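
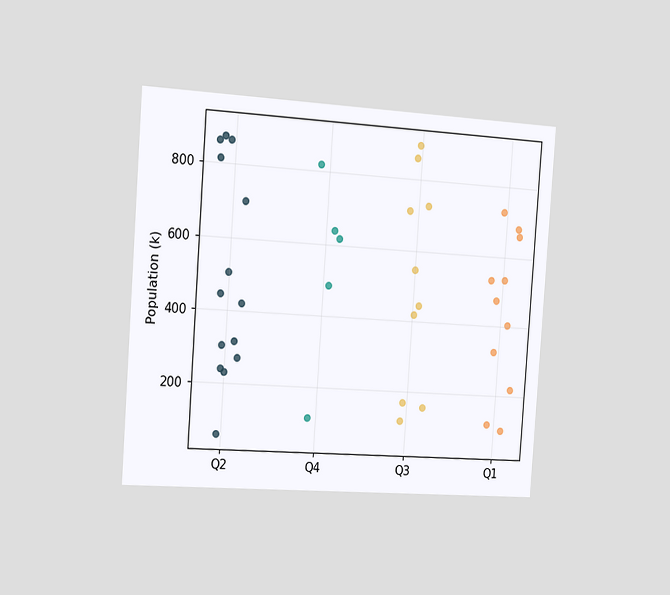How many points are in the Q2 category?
The chart is tilted about 4° clockwise and viewed slightly from the left. Counting the markers in the Q2 column gives 14.

14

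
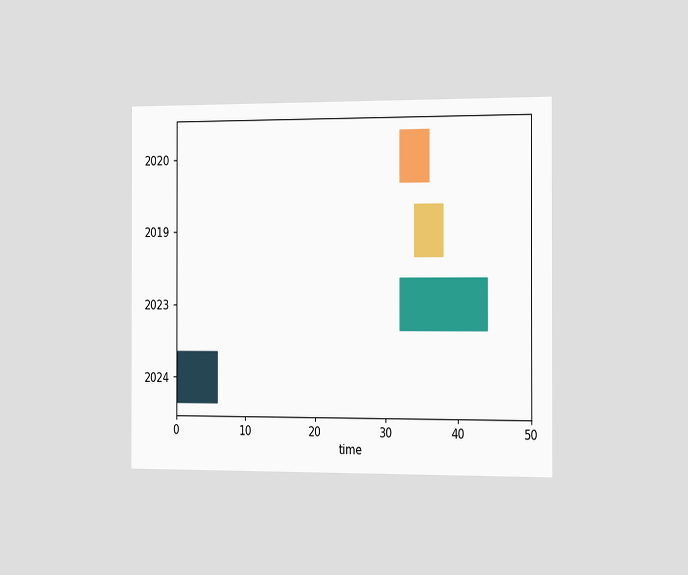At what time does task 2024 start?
The chart is viewed slightly from the right. The 2024 bar begins at t=0.

0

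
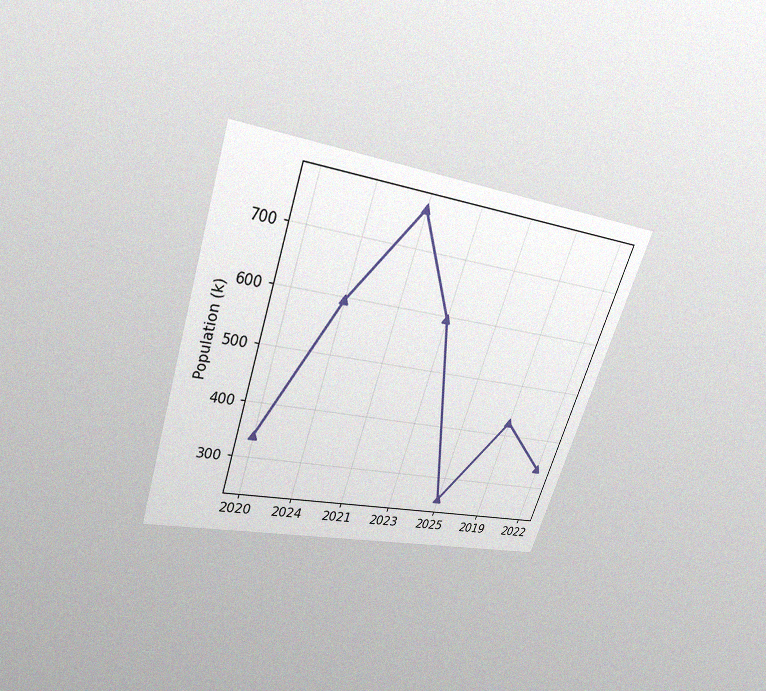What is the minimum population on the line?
255k

The chart is tilted about 19° clockwise and viewed slightly from above, with some photo noise. The lowest point is at 2025, and reading across to the y-axis gives 255k.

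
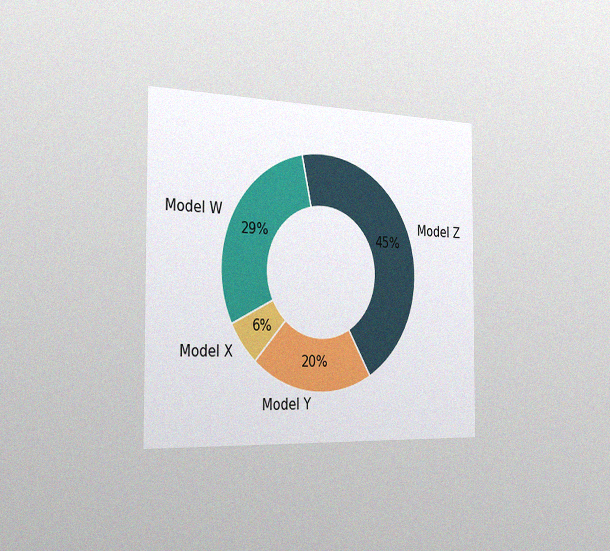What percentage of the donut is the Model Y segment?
The chart is viewed slightly from the left, with some photo noise. The Model Y segment takes up 20% of the ring.

20%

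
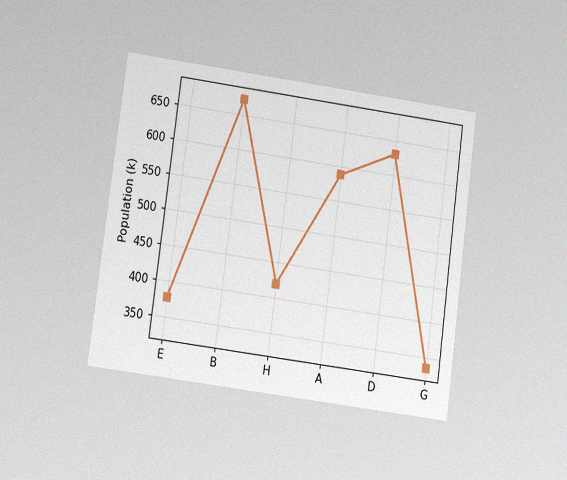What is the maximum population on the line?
The chart is tilted about 8° clockwise and viewed at a slight angle, with some photo noise. The highest point is at B, and reading across to the y-axis gives 672k.

672k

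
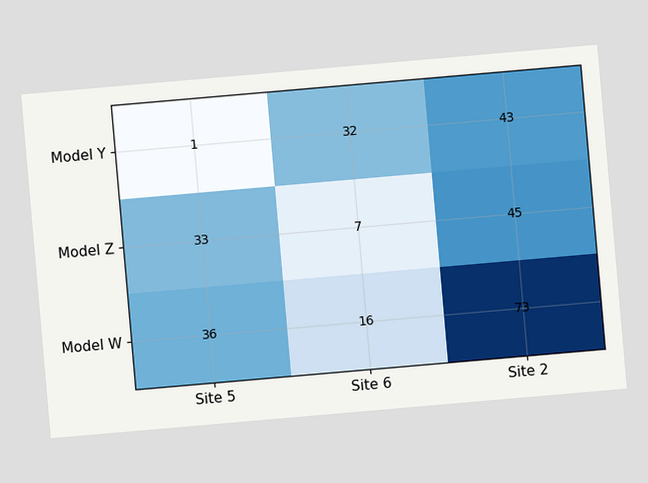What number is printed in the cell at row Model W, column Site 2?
The chart is tilted about 5° counter-clockwise. The (Model W, Site 2) cell reads 73.

73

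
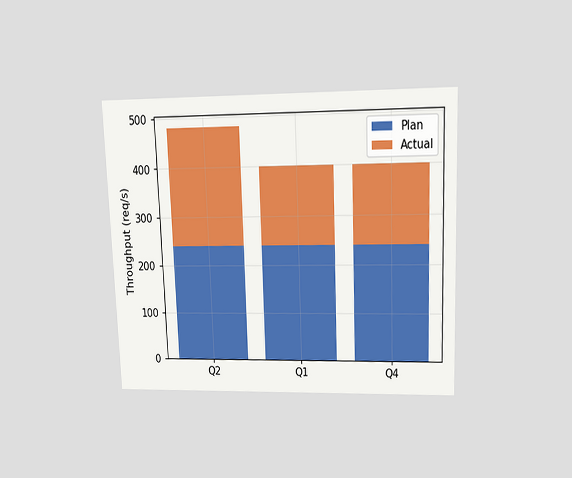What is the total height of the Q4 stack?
The chart is tilted about 2° counter-clockwise and viewed slightly from above. The Q4 stack's top reaches 400req/s on the y-axis.

400req/s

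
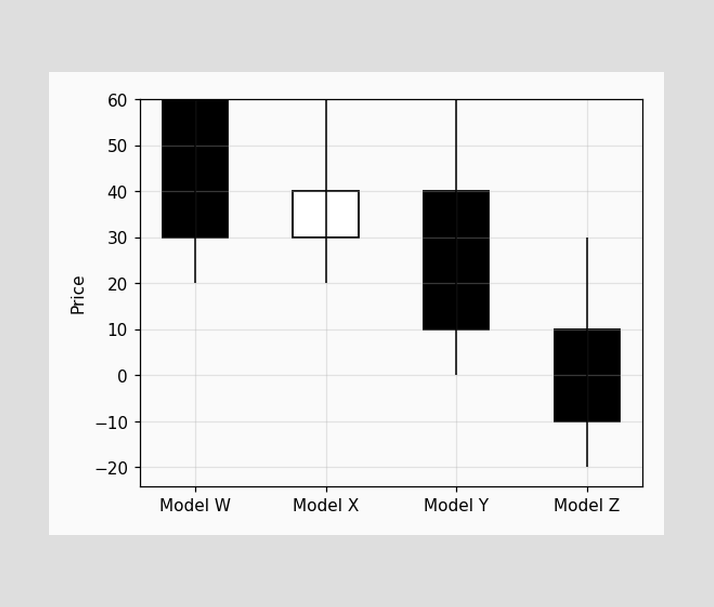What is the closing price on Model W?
The Model W candle closes at 30.

30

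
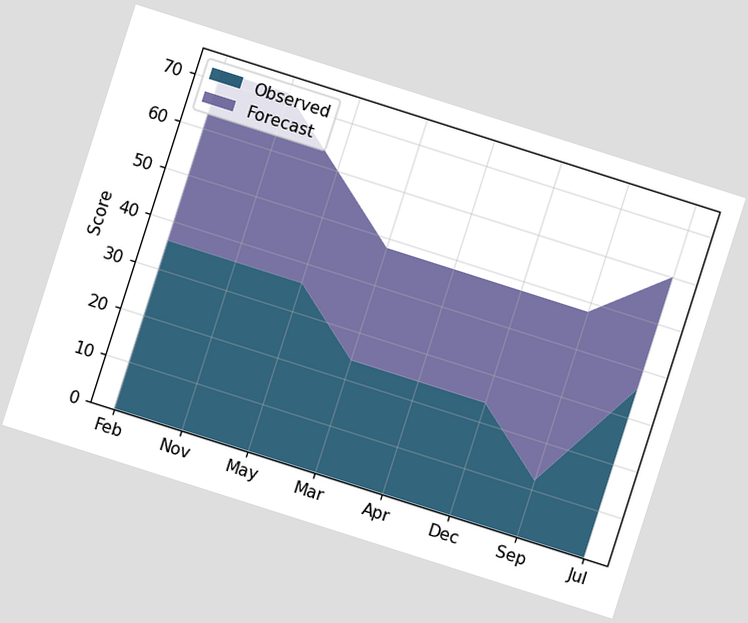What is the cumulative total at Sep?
The chart is tilted about 18° clockwise. The stacked total at Sep reaches 48.

48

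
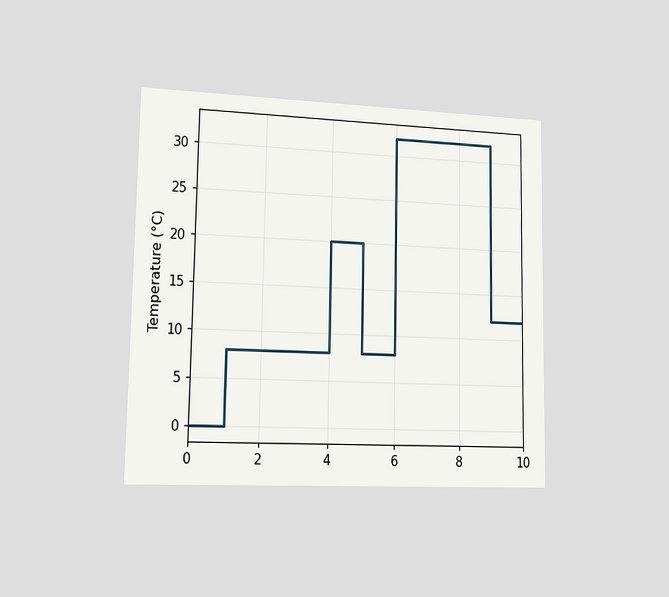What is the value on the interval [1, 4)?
8°C

The chart is viewed slightly from the left. On [1, 4) the step sits at 8°C.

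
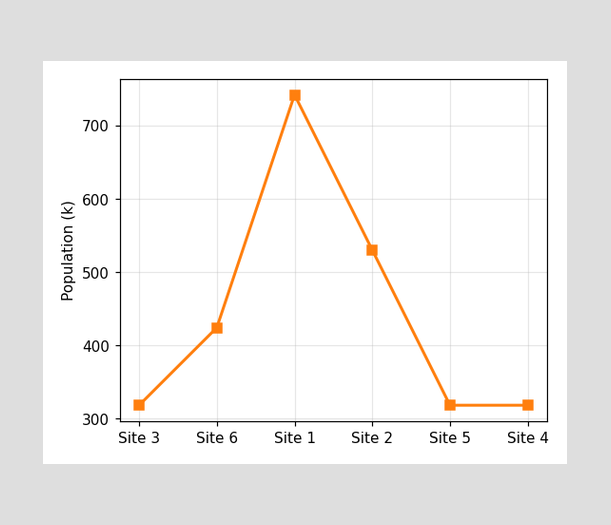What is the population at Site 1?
742k

At Site 1, the line is at 742k.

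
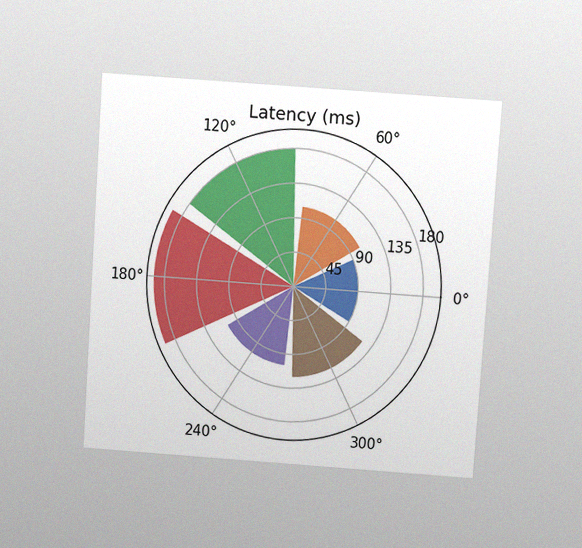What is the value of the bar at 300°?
120ms

The chart is tilted about 4° clockwise and viewed slightly from above, with some photo noise. The bar at 300° reaches 120ms on the radial axis.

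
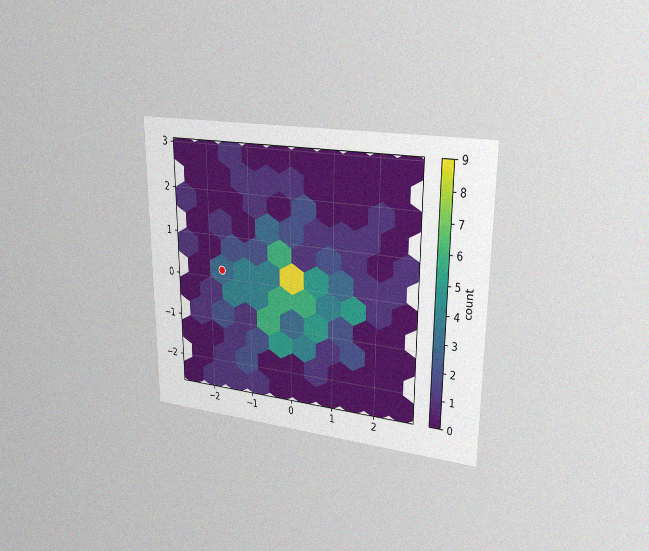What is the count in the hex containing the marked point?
3

The chart is viewed slightly from the right, with some photo noise. The marked hex reads 3 on the colorbar.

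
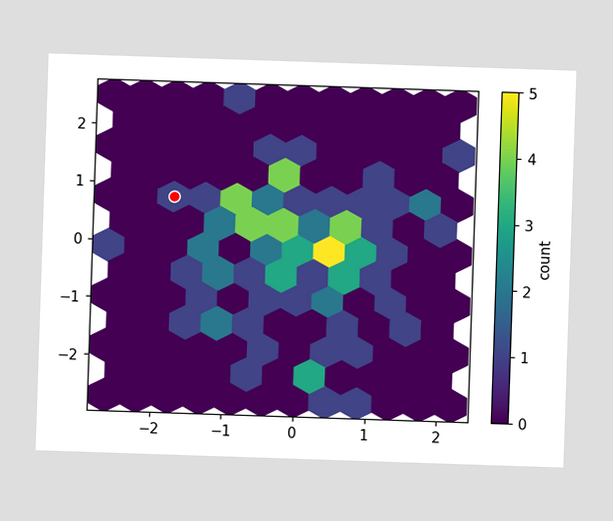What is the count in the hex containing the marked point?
The marked hex reads 1 on the colorbar.

1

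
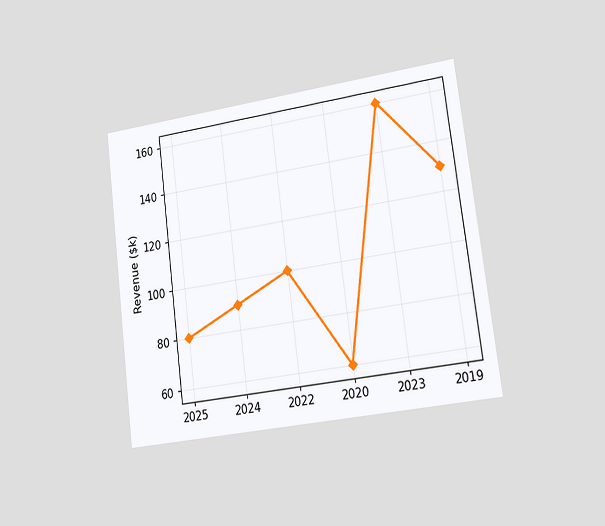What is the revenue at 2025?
$80k

The chart is tilted about 7° counter-clockwise and viewed slightly from the right. At 2025, the line is at $80k.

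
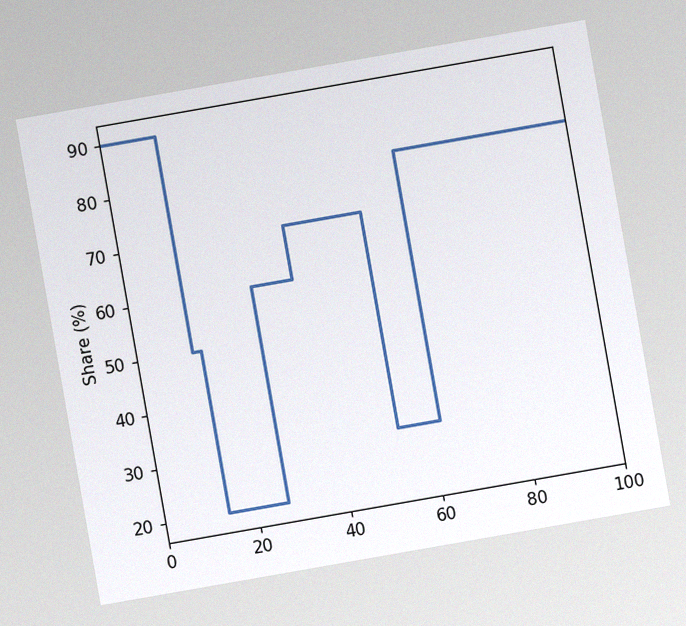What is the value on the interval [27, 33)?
The chart is tilted about 10° counter-clockwise, with some photo noise. On [27, 33) the step sits at 60%.

60%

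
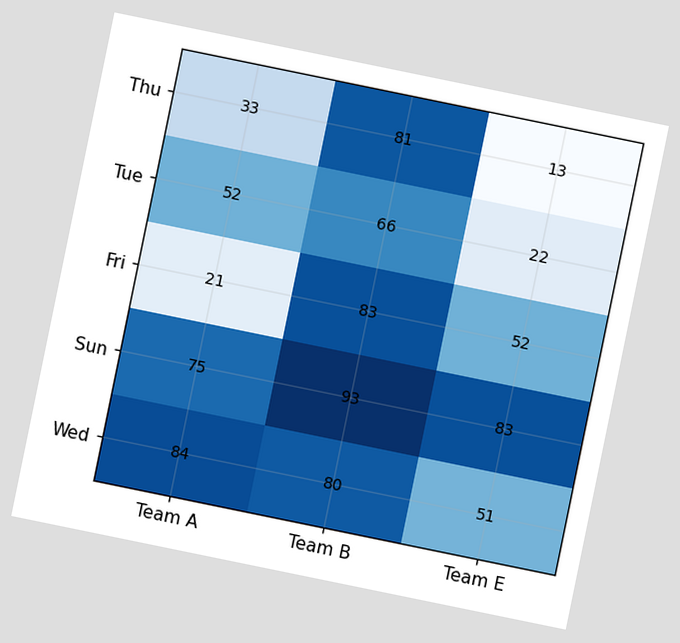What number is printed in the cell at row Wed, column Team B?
80

The chart is tilted about 12° clockwise. The (Wed, Team B) cell reads 80.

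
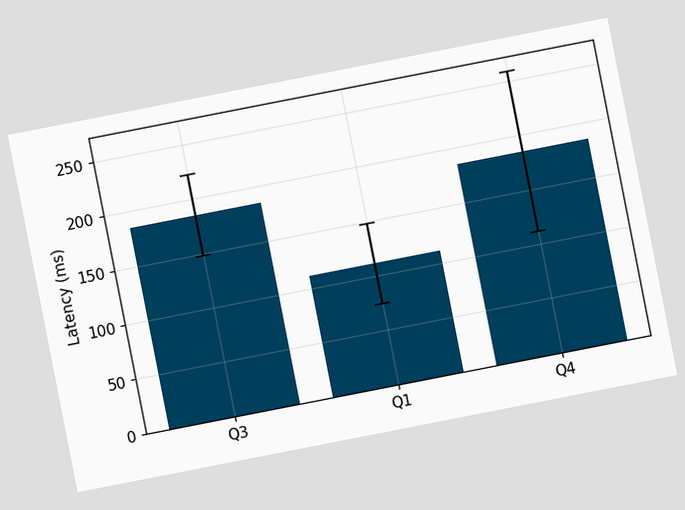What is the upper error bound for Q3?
The chart is tilted about 11° counter-clockwise. The Q3 bar's upper whisker reaches 222ms.

222ms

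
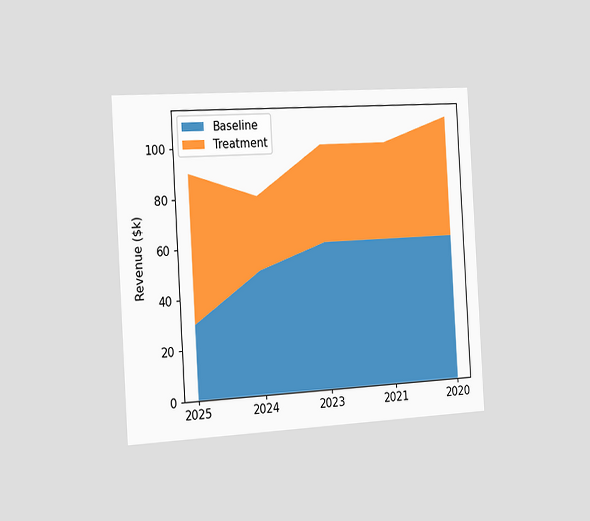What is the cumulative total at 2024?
The chart is tilted about 3° counter-clockwise and viewed slightly from the left. The stacked total at 2024 reaches $80k.

$80k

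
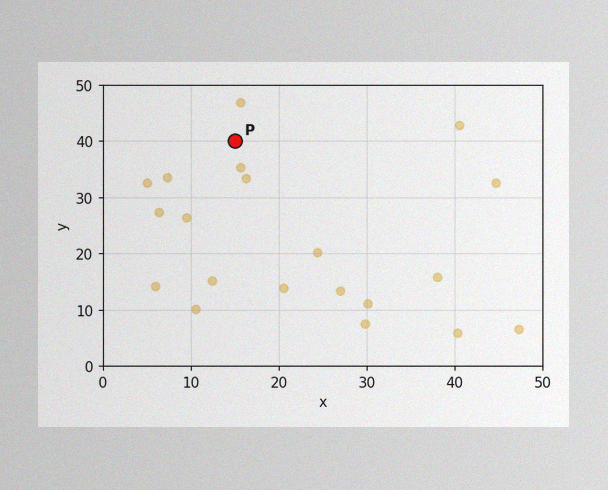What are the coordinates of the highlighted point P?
The image has some photo noise and uneven lighting. Following the gridlines from P to each axis, P sits at (15, 40).

(15, 40)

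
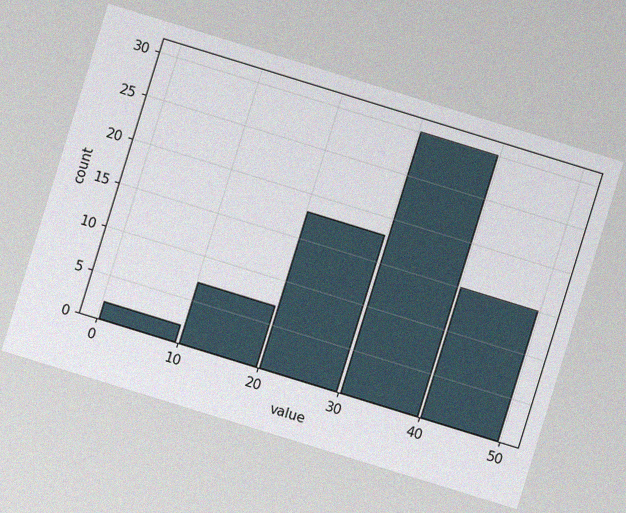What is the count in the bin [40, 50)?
The chart is tilted about 17° clockwise, with some photo noise. The [40, 50) bin has height 15.

15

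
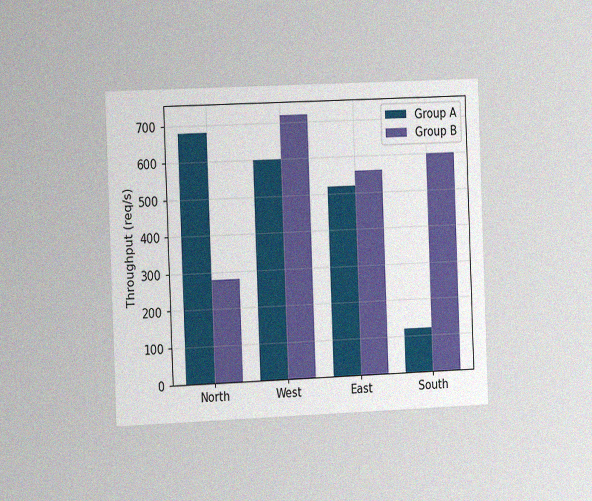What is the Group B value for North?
The chart is tilted about 2° counter-clockwise and viewed slightly from the left, with some photo noise. The Group B bar at North reaches 280req/s on the y-axis.

280req/s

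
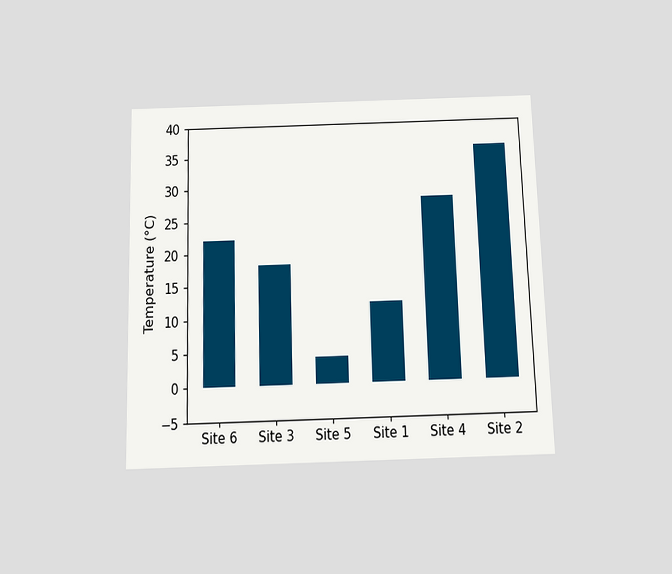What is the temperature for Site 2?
36°C

The chart is viewed slightly from below. Reading along the chart's y-axis, the Site 2 bar reaches 36°C.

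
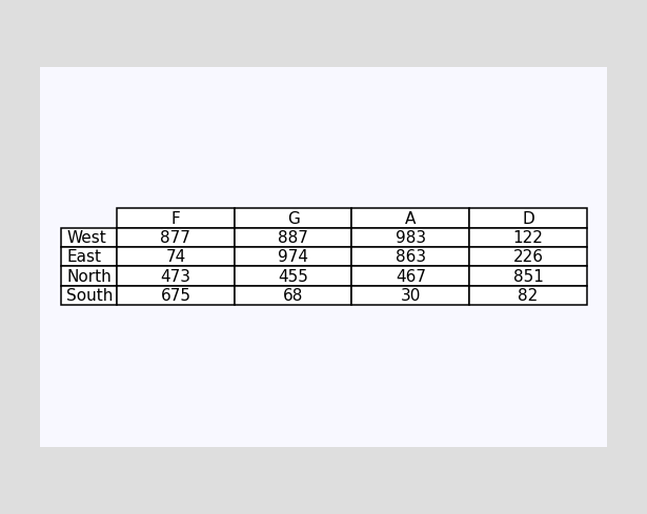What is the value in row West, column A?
The (West, A) cell reads 983.

983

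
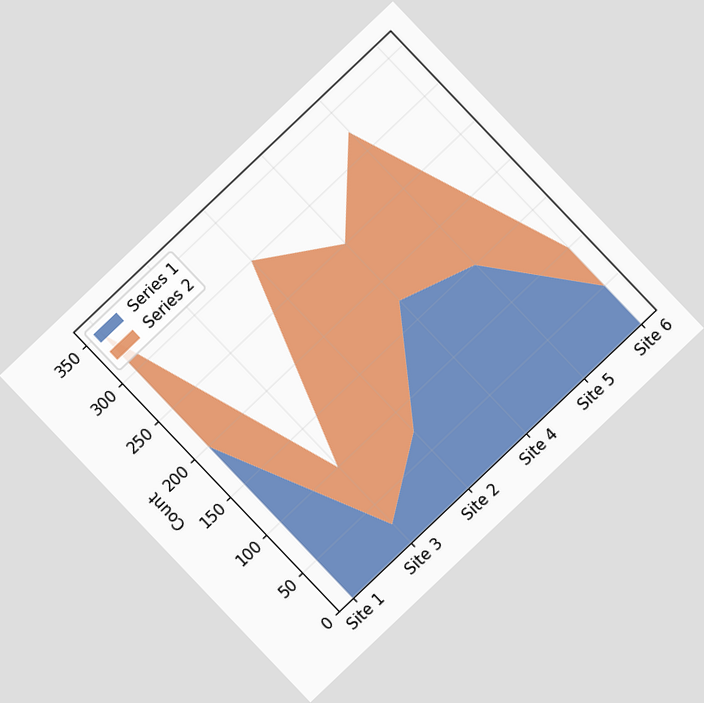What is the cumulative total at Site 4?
250

The chart is tilted about 44° counter-clockwise. The stacked total at Site 4 reaches 250.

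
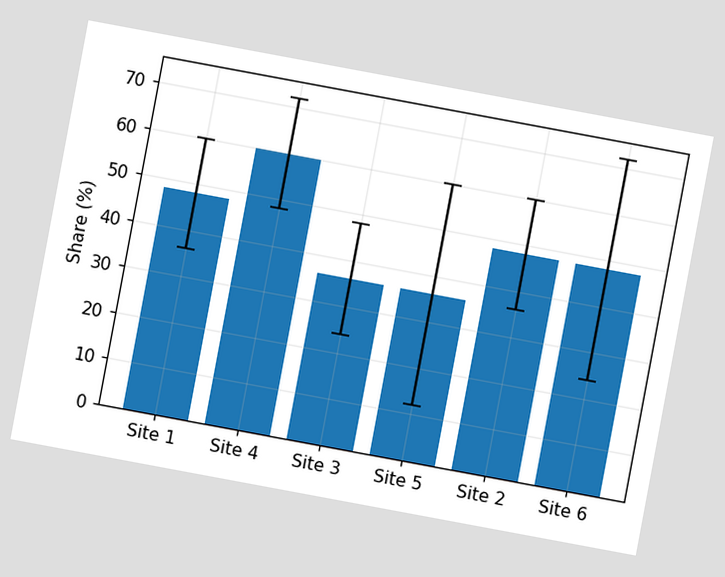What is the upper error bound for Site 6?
The chart is tilted about 11° clockwise. The Site 6 bar's upper whisker reaches 72%.

72%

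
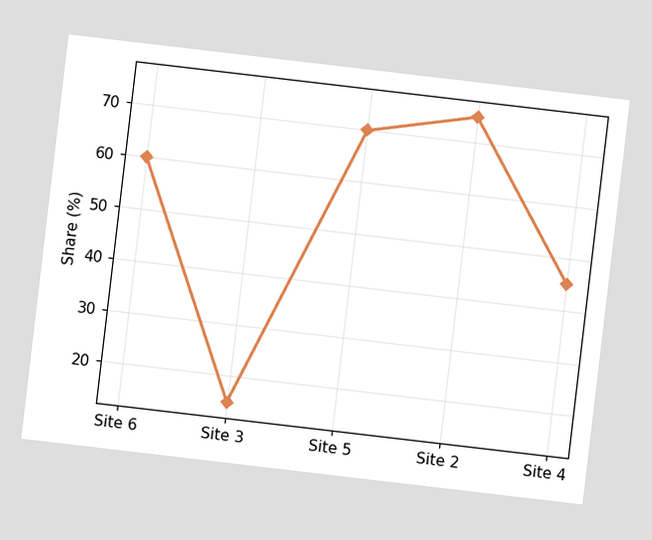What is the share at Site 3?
15%

The chart is tilted about 7° clockwise. At Site 3, the line is at 15%.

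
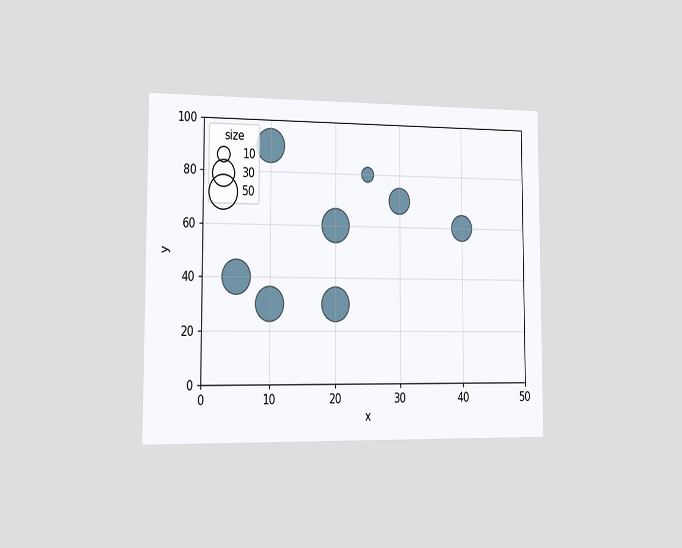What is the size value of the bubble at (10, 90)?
50

The chart is viewed slightly from the left. Matching the bubble at (10, 90) against the size legend gives 50.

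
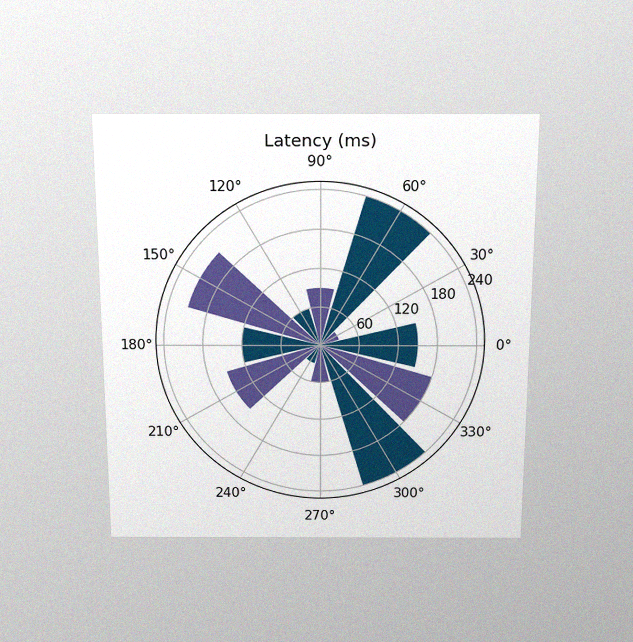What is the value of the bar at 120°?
60ms

The chart is viewed slightly from above, with some photo noise. The bar at 120° reaches 60ms on the radial axis.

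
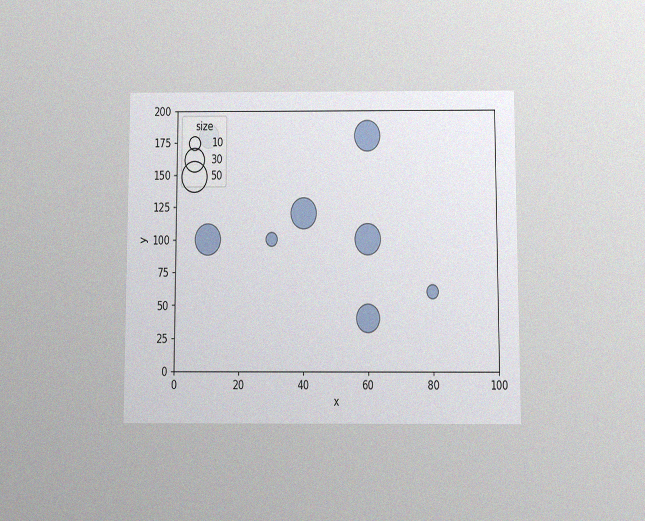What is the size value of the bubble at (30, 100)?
10

The chart is viewed slightly from below, with some photo noise. Matching the bubble at (30, 100) against the size legend gives 10.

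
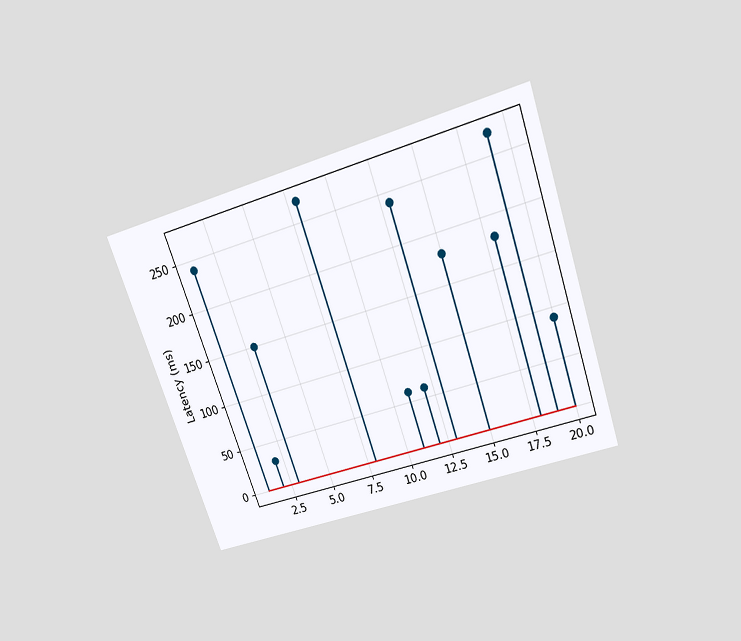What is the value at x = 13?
The chart is tilted about 19° counter-clockwise and viewed slightly from above. The stem at x=13 reaches 240ms.

240ms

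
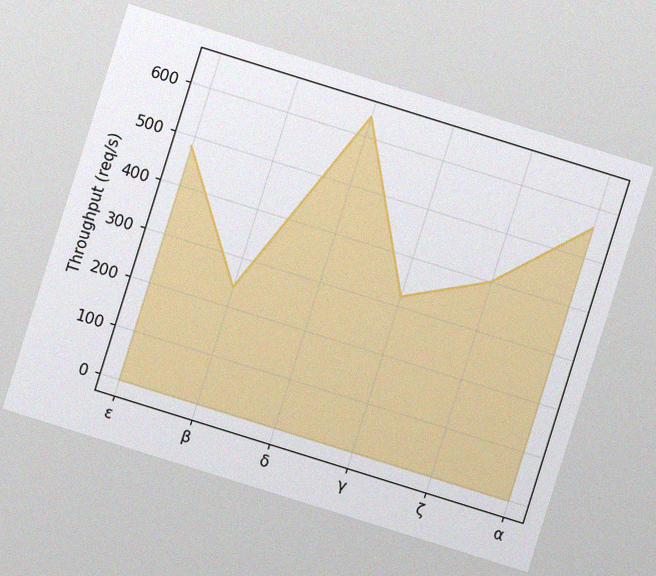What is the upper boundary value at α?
The chart is tilted about 17° clockwise, with some photo noise. At α the upper boundary is at 560req/s.

560req/s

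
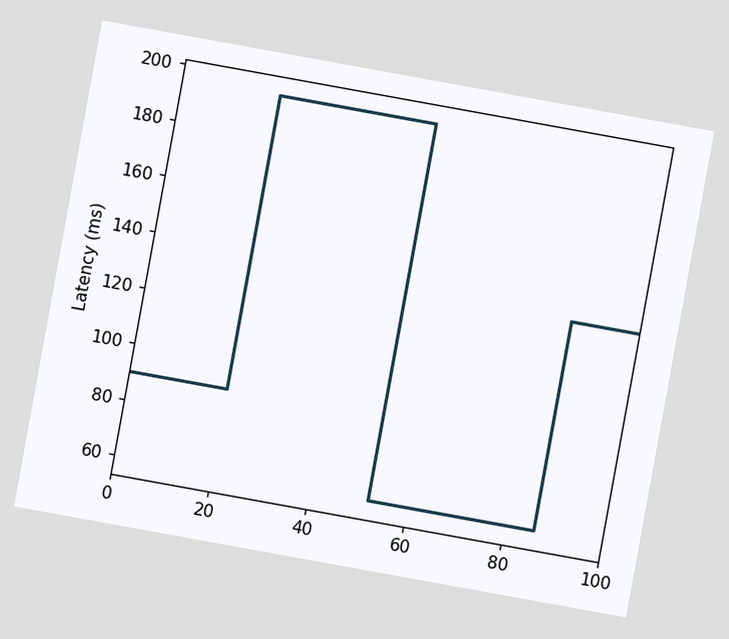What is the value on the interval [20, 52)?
The chart is tilted about 10° clockwise. On [20, 52) the step sits at 195ms.

195ms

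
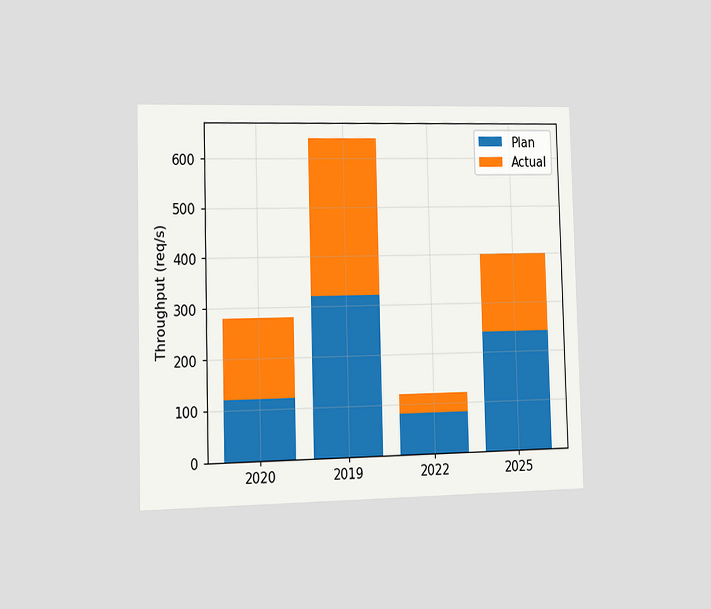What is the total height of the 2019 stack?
The chart is viewed slightly from the left. The 2019 stack's top reaches 640req/s on the y-axis.

640req/s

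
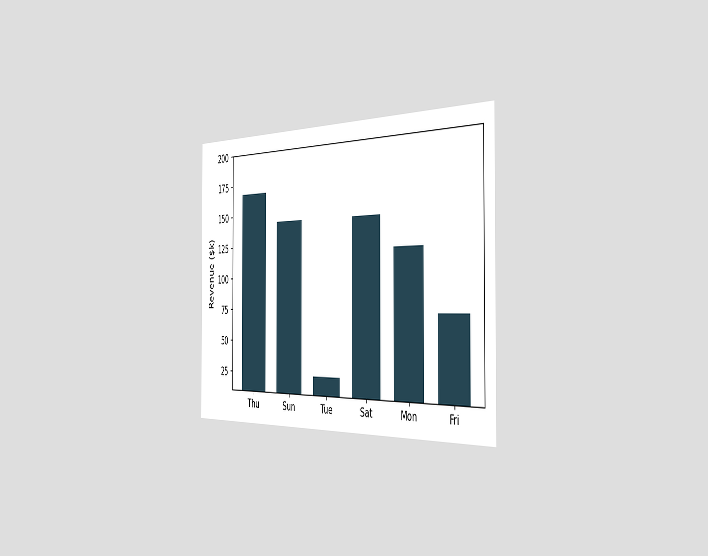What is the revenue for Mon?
$120k

The chart is viewed slightly from the right. Reading along the chart's y-axis, the Mon bar reaches $120k.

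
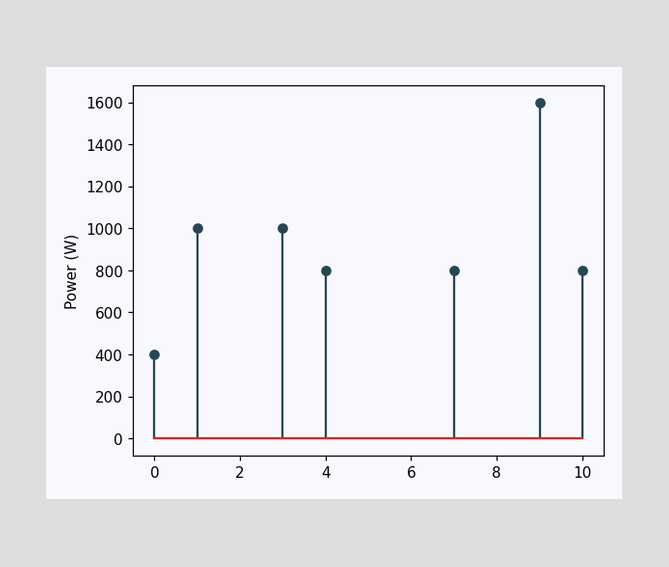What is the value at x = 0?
The stem at x=0 reaches 400W.

400W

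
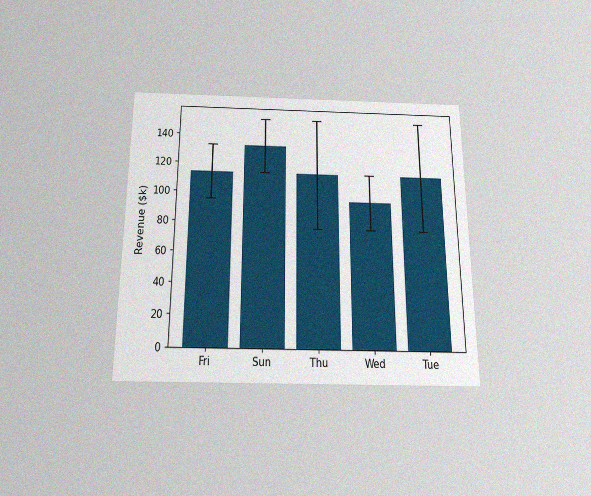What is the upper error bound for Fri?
The chart is viewed slightly from below, with some photo noise. The Fri bar's upper whisker reaches $133k.

$133k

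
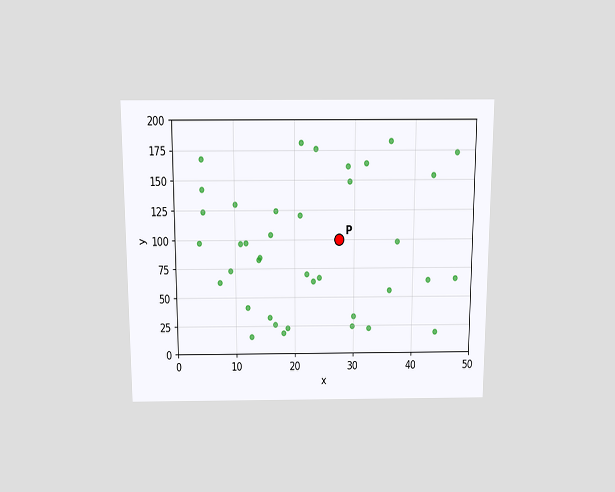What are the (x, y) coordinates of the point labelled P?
(27.5, 100)

The chart is viewed slightly from above. Following the gridlines from P to each axis, P sits at (27.5, 100).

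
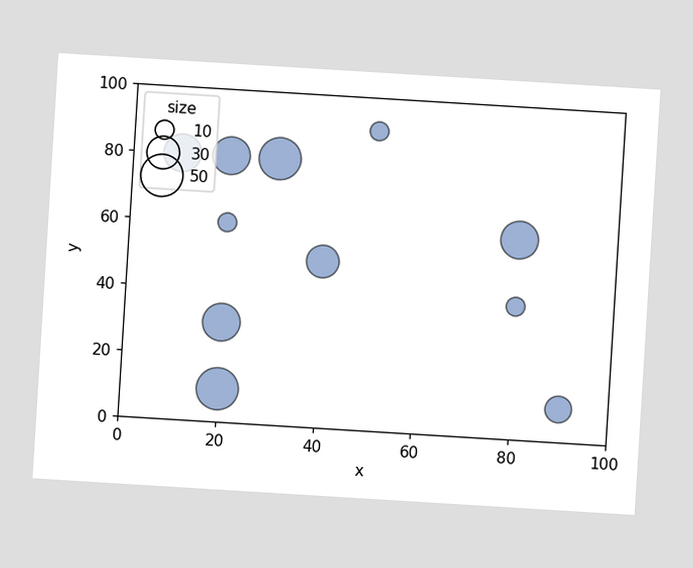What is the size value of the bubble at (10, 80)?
40

The chart is tilted about 3° clockwise. Matching the bubble at (10, 80) against the size legend gives 40.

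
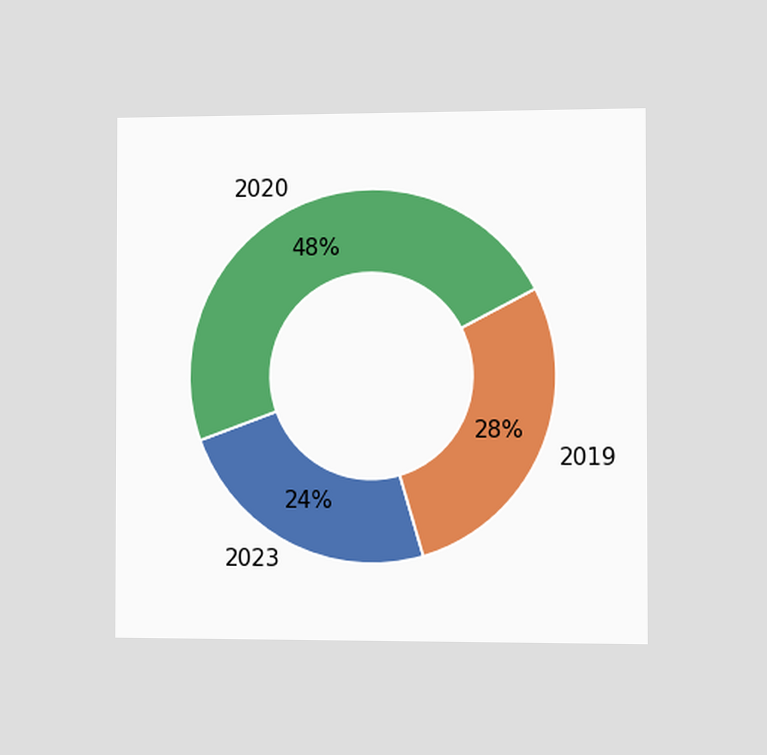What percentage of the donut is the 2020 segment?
The chart is viewed slightly from the right. The 2020 segment takes up 48% of the ring.

48%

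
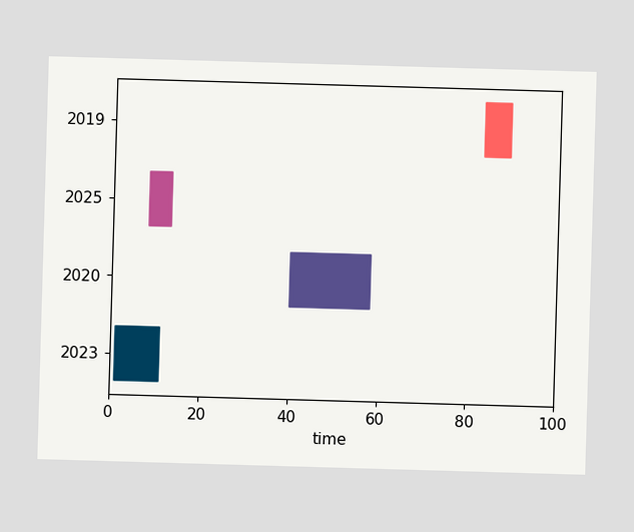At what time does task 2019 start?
83

The 2019 bar begins at t=83.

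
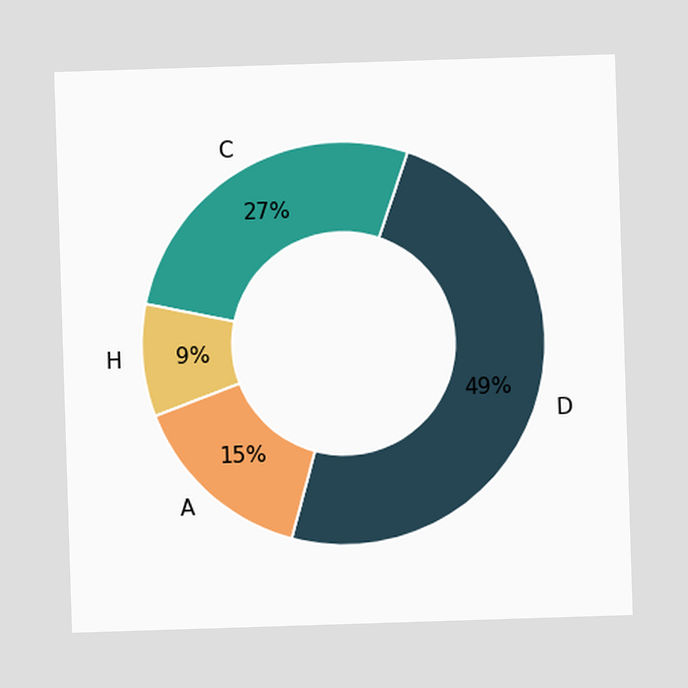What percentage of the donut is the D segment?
49%

The D segment takes up 49% of the ring.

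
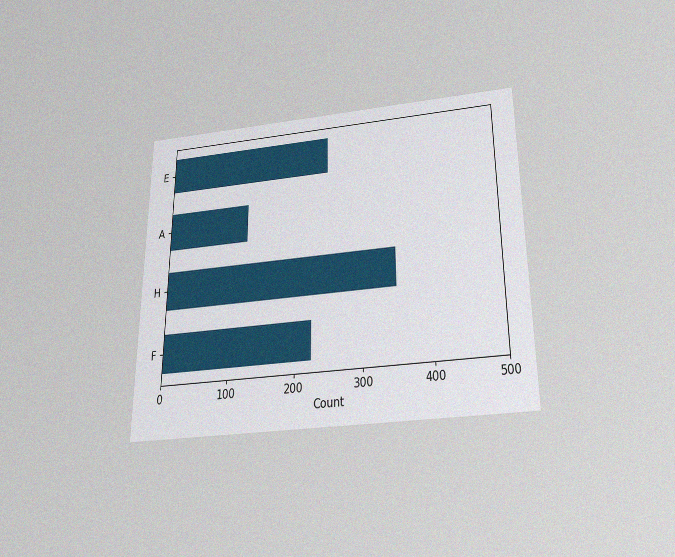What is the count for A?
The chart is viewed slightly from below, with some photo noise. Reading along the chart's x-axis, the A bar reaches 125.

125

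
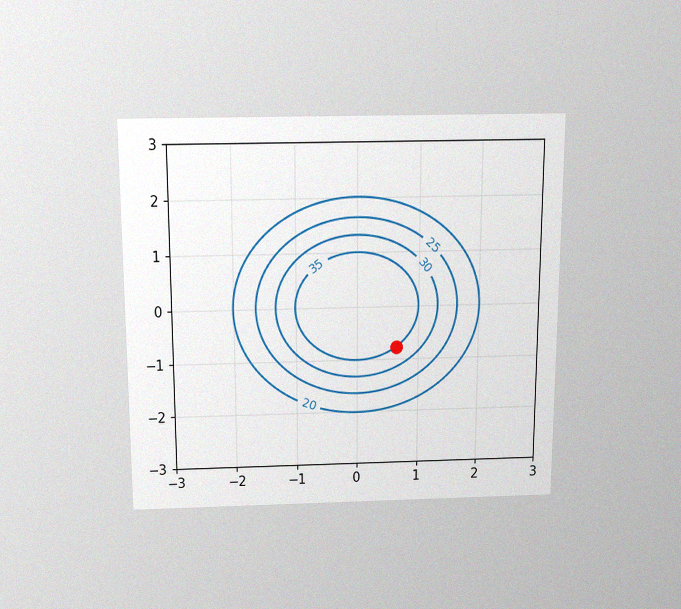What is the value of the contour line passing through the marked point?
35

The chart is viewed slightly from above, with some photo noise. The marked point sits on the contour labelled 35.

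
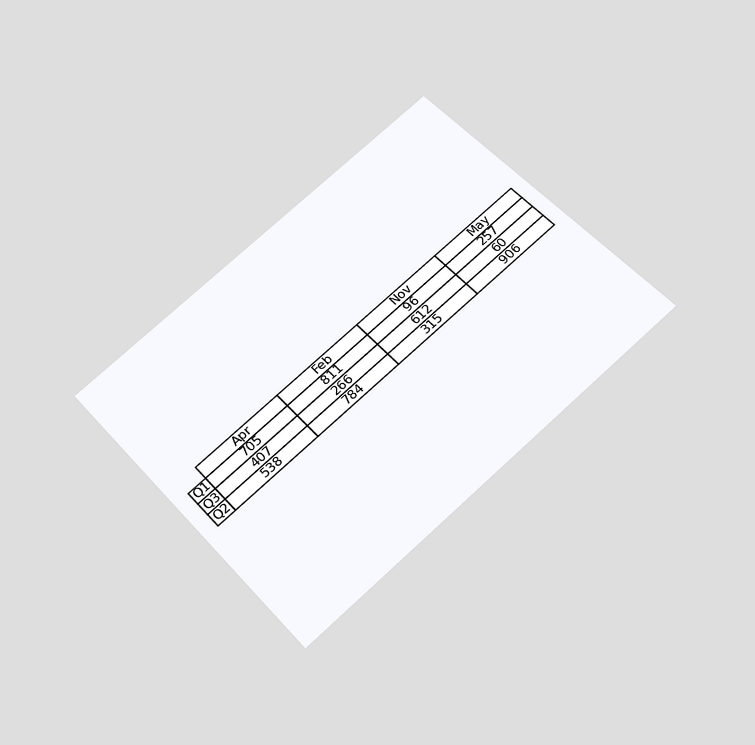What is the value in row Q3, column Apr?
407

The chart is tilted about 41° counter-clockwise and viewed slightly from below. The (Q3, Apr) cell reads 407.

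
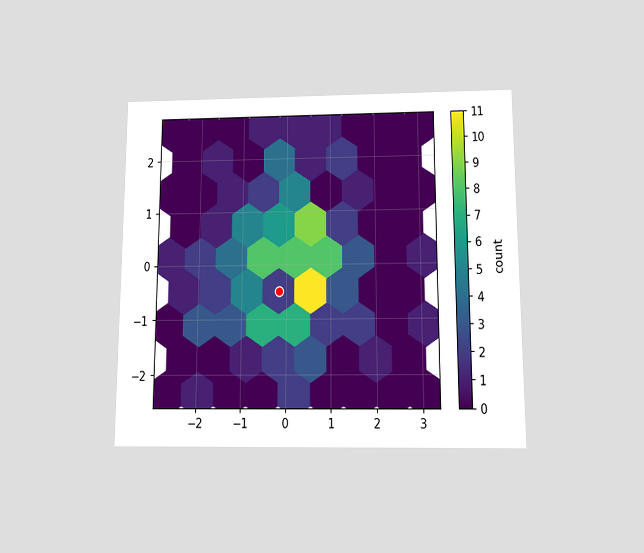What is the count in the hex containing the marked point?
2

The chart is viewed slightly from below. The marked hex reads 2 on the colorbar.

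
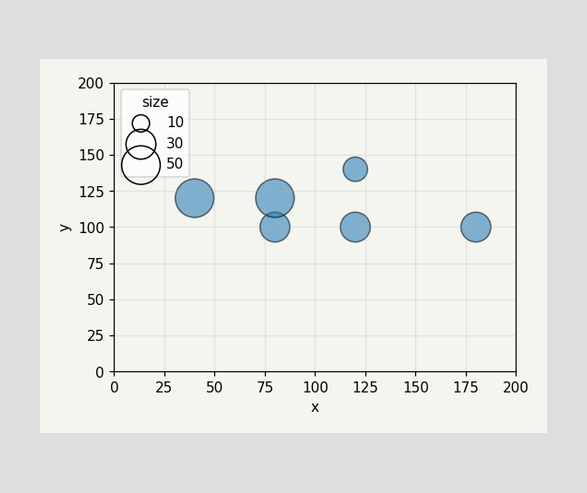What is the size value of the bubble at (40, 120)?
50

Matching the bubble at (40, 120) against the size legend gives 50.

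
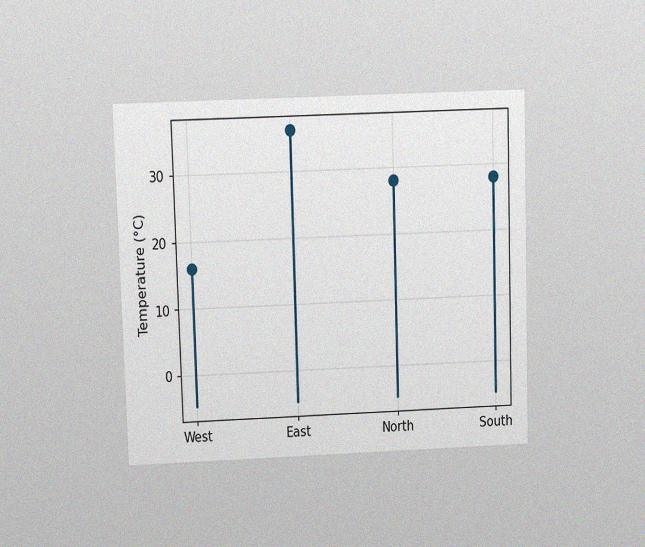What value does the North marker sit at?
28°C

The chart is viewed slightly from above, with some photo noise. The North marker sits at 28°C.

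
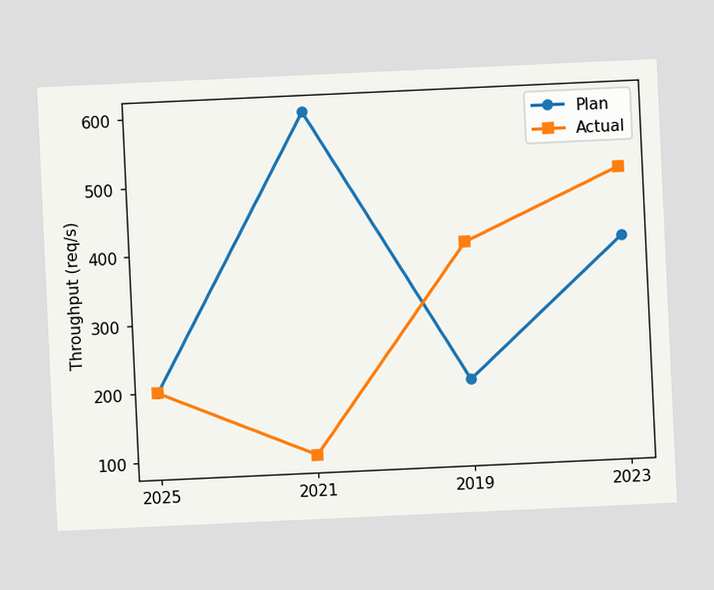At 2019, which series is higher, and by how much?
The chart is tilted about 3° counter-clockwise. At 2019, Actual sits above the other line by 200req/s.

Actual, by 200req/s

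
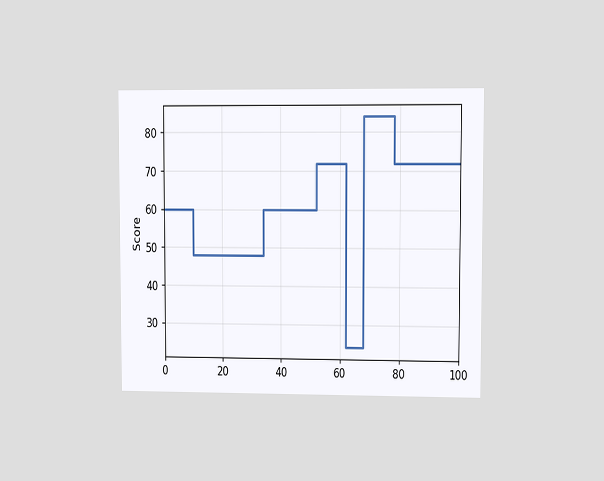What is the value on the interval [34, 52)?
The chart is viewed at a slight angle. On [34, 52) the step sits at 60.

60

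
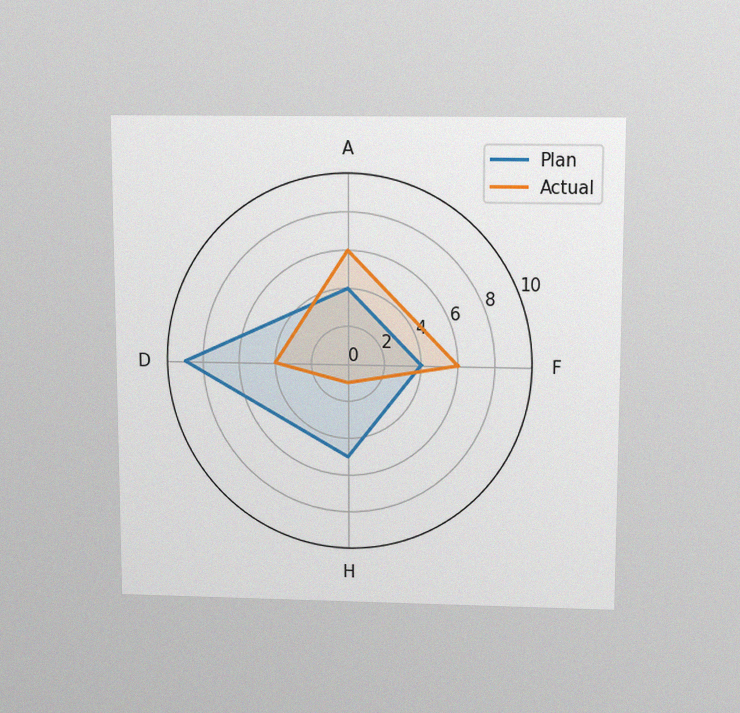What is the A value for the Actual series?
The chart is viewed slightly from above, with some photo noise. On the A axis, Actual reaches 6.

6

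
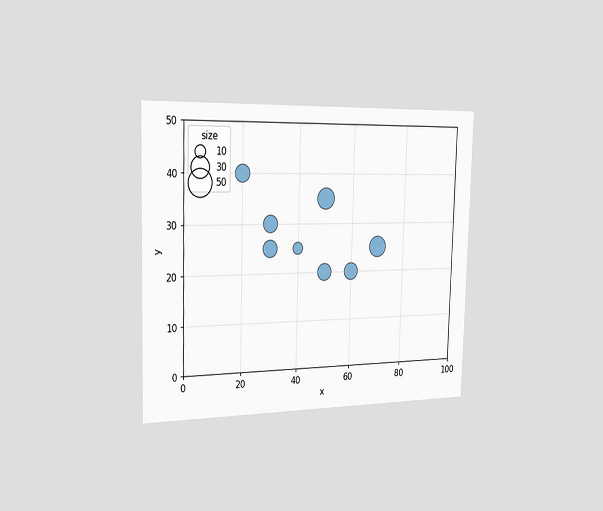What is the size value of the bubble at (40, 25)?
10

The chart is viewed slightly from the left. Matching the bubble at (40, 25) against the size legend gives 10.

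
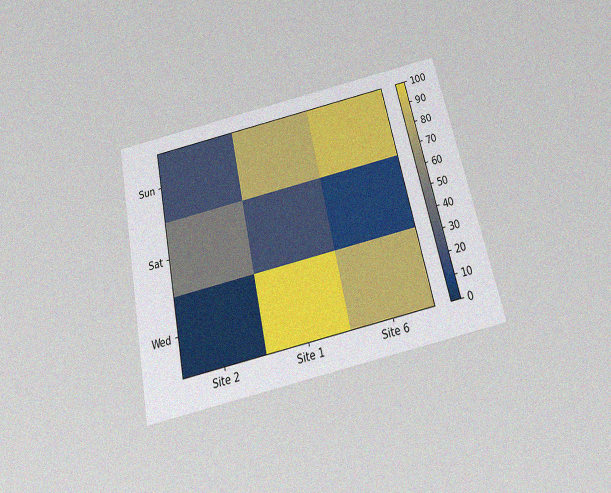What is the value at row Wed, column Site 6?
80

The chart is tilted about 12° counter-clockwise and viewed slightly from below, with some photo noise. Matching cell (Wed, Site 6) against the colorbar gives 80.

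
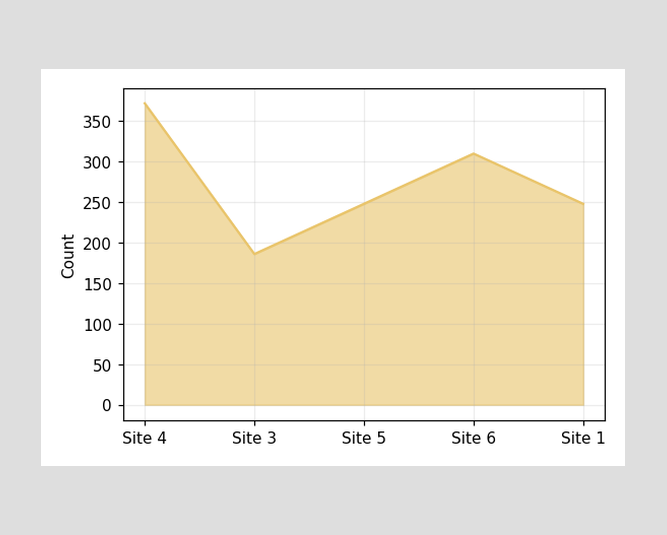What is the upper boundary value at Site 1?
248

At Site 1 the upper boundary is at 248.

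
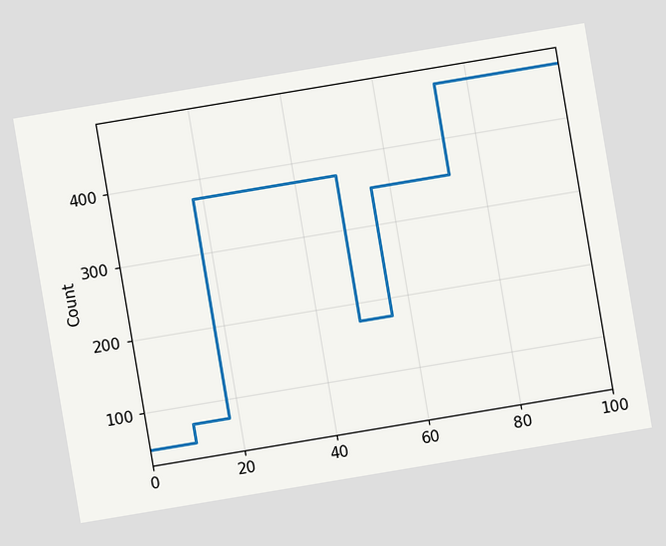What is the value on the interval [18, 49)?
375

The chart is tilted about 9° counter-clockwise. On [18, 49) the step sits at 375.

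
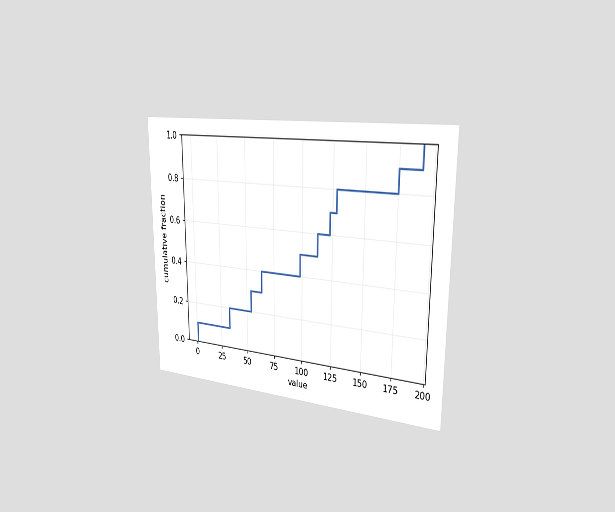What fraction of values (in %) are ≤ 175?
The chart is viewed slightly from the right. At x=175 the ECDF step is at 90%.

90%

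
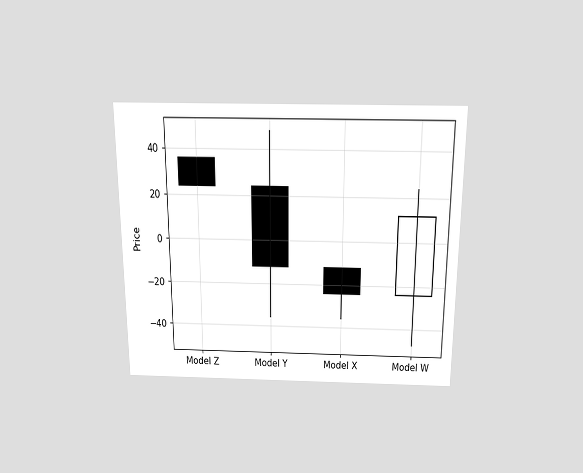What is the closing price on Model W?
12

The chart is viewed slightly from above. The Model W candle closes at 12.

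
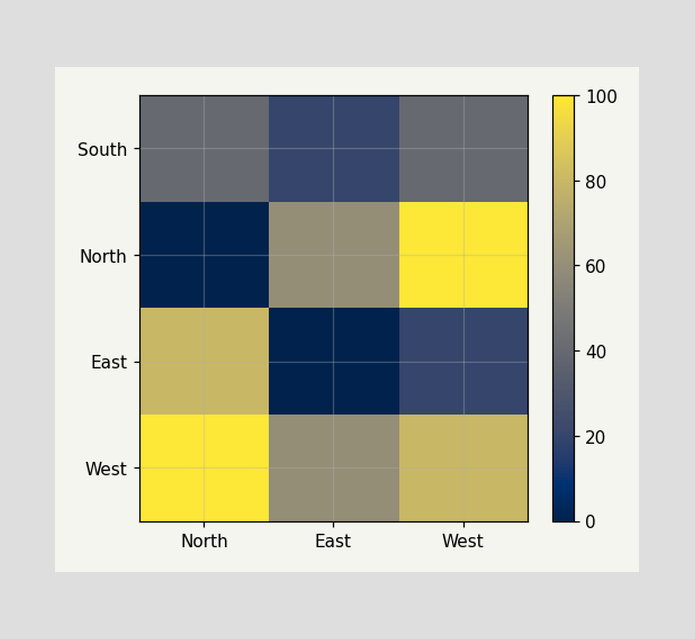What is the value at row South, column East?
Matching cell (South, East) against the colorbar gives 20.

20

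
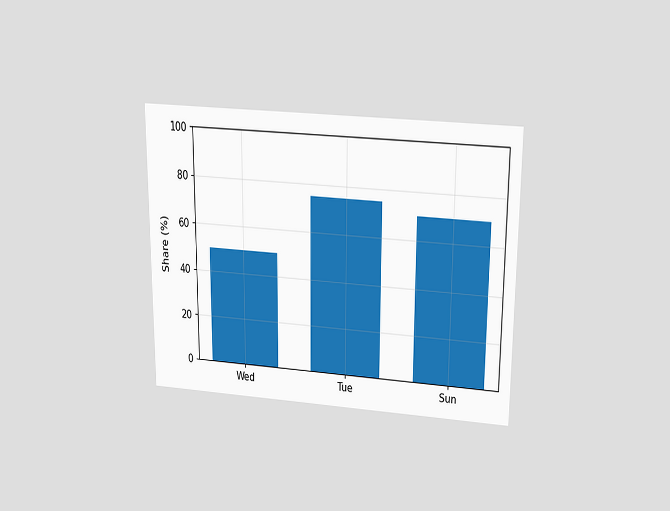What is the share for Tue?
75%

The chart is viewed slightly from above. Reading along the chart's y-axis, the Tue bar reaches 75%.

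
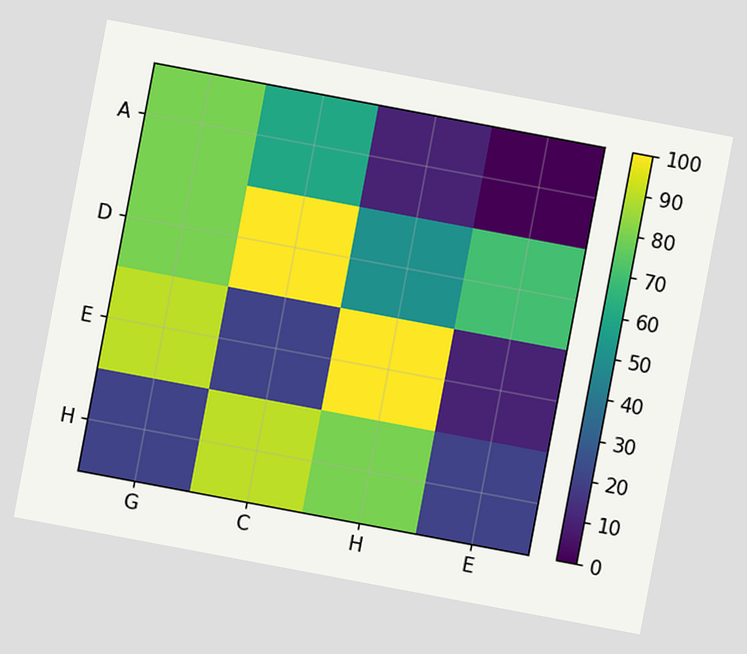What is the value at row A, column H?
10

The chart is tilted about 11° clockwise. Matching cell (A, H) against the colorbar gives 10.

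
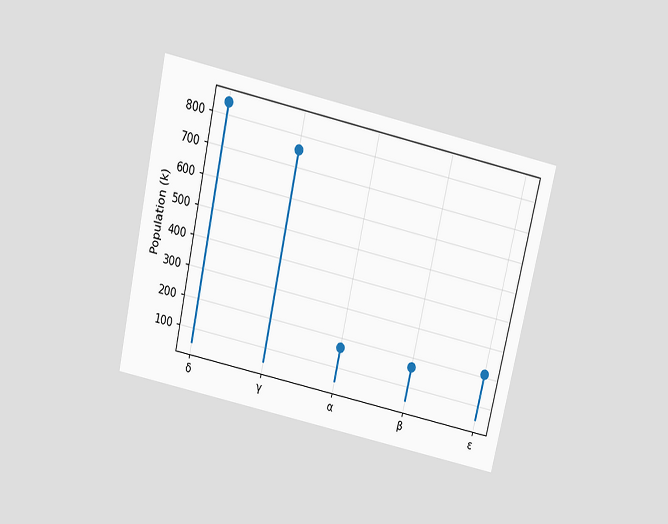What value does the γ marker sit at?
756k

The chart is tilted about 13° clockwise and viewed slightly from above. The γ marker sits at 756k.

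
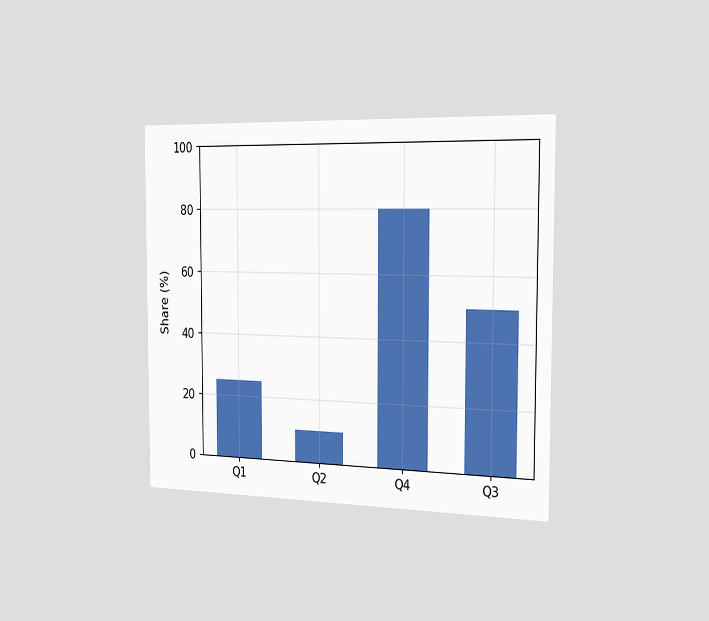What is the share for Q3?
50%

The chart is viewed slightly from the right. Reading along the chart's y-axis, the Q3 bar reaches 50%.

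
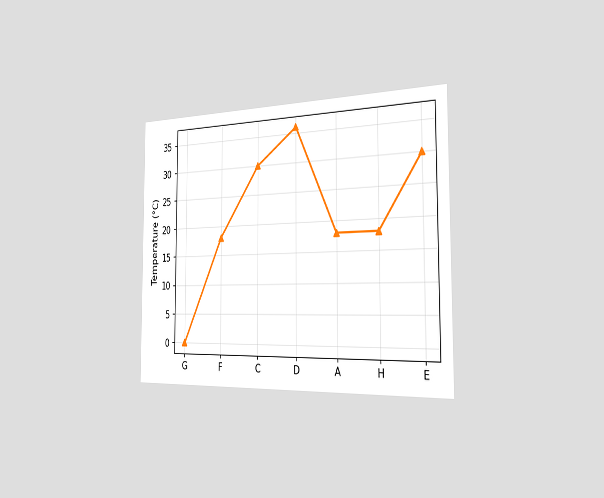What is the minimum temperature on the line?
The chart is viewed slightly from the right. The lowest point is at G, and reading across to the y-axis gives 0°C.

0°C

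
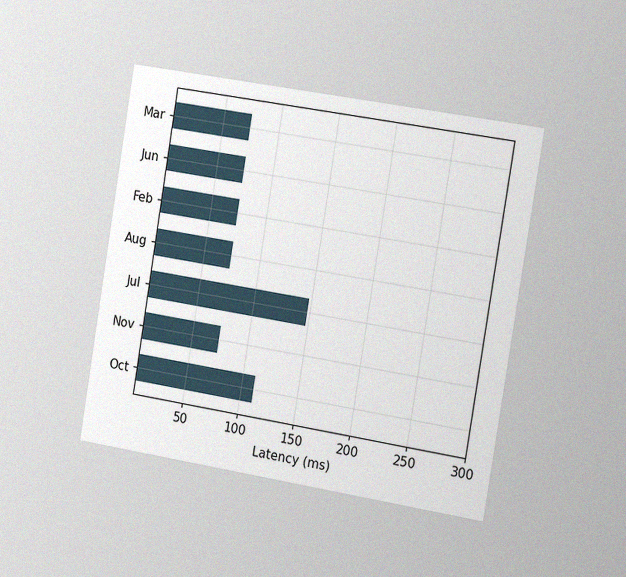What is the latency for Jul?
148ms

The chart is tilted about 9° clockwise and viewed slightly from the right, with some photo noise. Reading along the chart's x-axis, the Jul bar reaches 148ms.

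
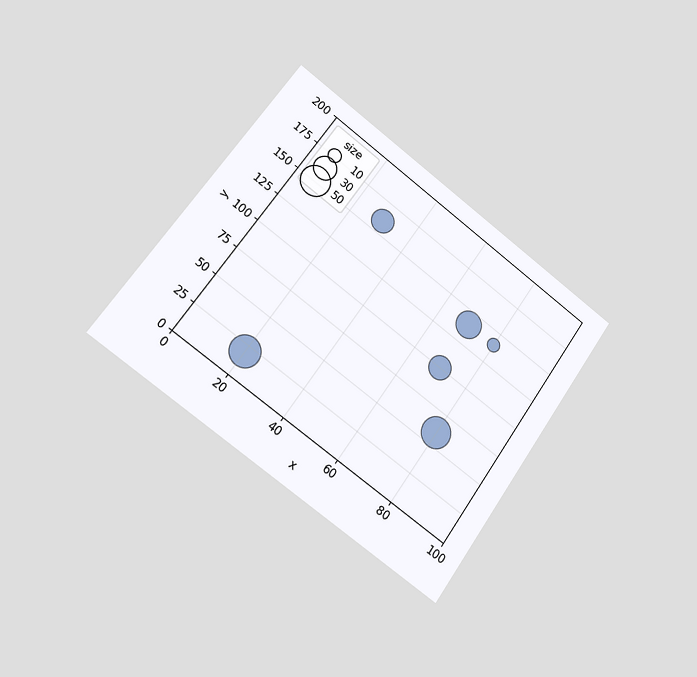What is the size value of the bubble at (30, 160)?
30

The chart is tilted about 36° clockwise and viewed slightly from the left. Matching the bubble at (30, 160) against the size legend gives 30.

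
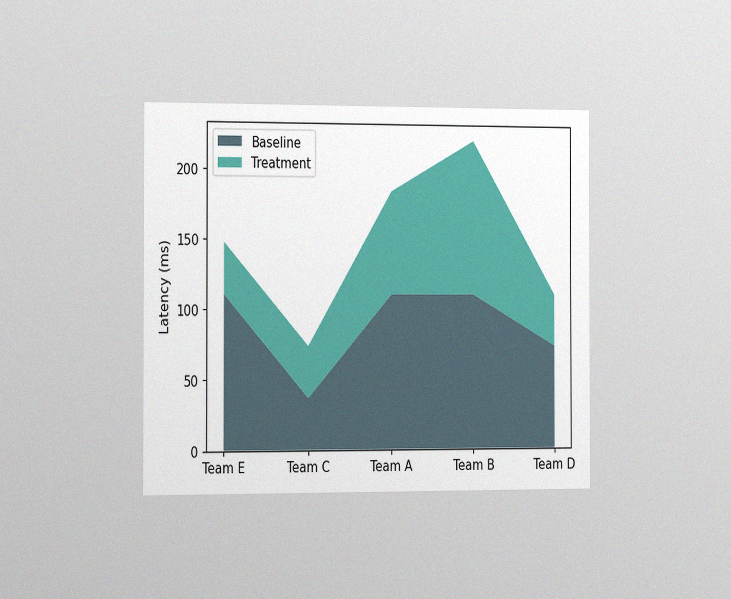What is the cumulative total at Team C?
The chart is viewed slightly from the left, with some photo noise. The stacked total at Team C reaches 74ms.

74ms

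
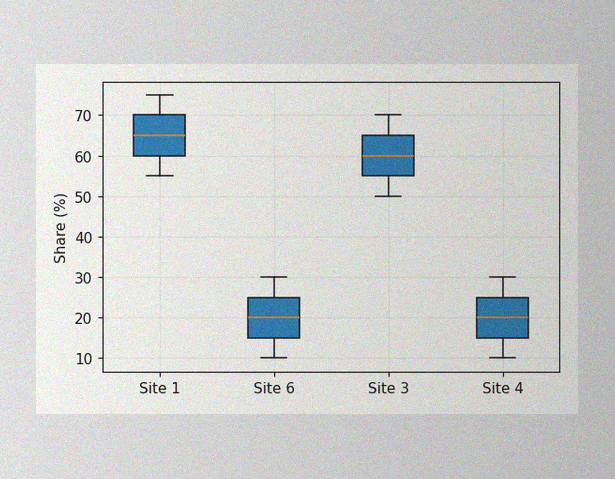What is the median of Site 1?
65%

The image has some photo noise and uneven lighting. The median line in the Site 1 box sits at 65%.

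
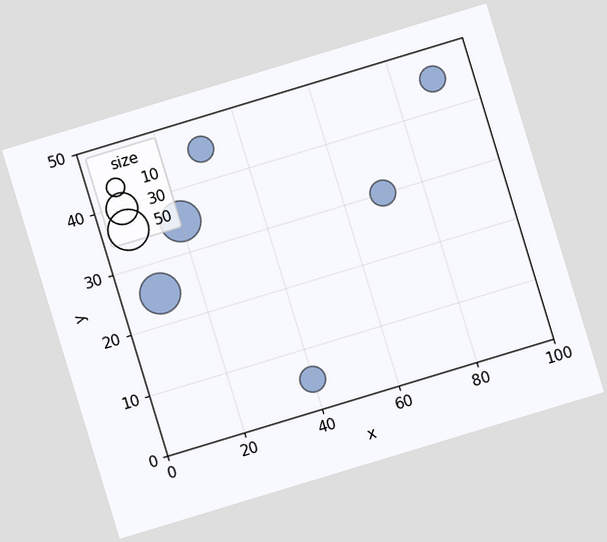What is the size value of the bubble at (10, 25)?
The chart is tilted about 17° counter-clockwise. Matching the bubble at (10, 25) against the size legend gives 50.

50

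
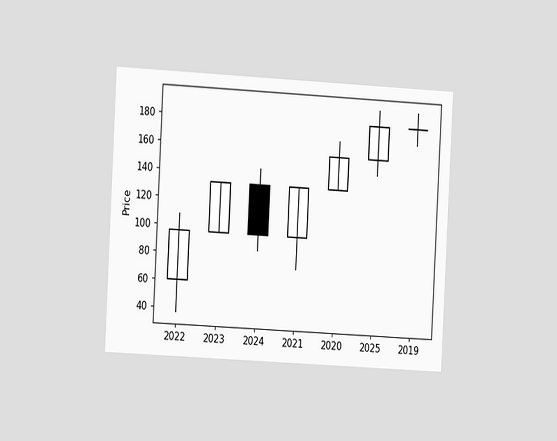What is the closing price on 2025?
The chart is tilted about 3° clockwise and viewed slightly from the left. The 2025 candle closes at 180.

180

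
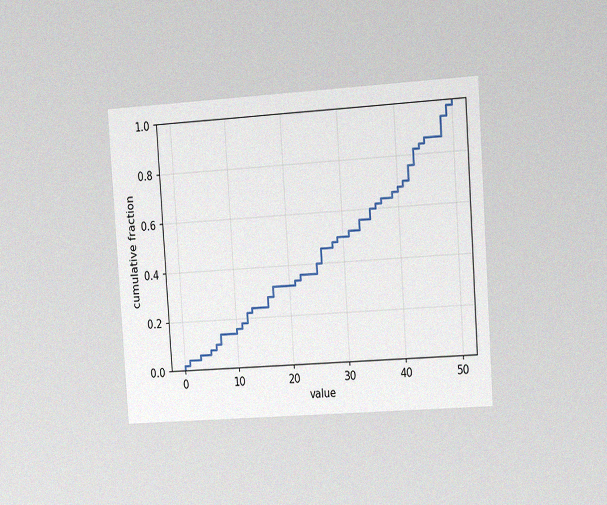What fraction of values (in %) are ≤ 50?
100%

The chart is tilted about 4° counter-clockwise and viewed slightly from the right, with some photo noise. At x=50 the ECDF step is at 100%.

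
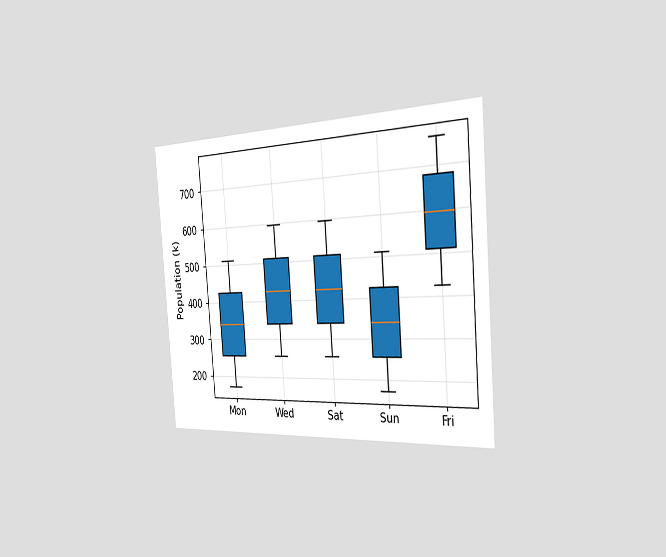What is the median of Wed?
425k

The chart is tilted about 4° counter-clockwise and viewed slightly from the right. The median line in the Wed box sits at 425k.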